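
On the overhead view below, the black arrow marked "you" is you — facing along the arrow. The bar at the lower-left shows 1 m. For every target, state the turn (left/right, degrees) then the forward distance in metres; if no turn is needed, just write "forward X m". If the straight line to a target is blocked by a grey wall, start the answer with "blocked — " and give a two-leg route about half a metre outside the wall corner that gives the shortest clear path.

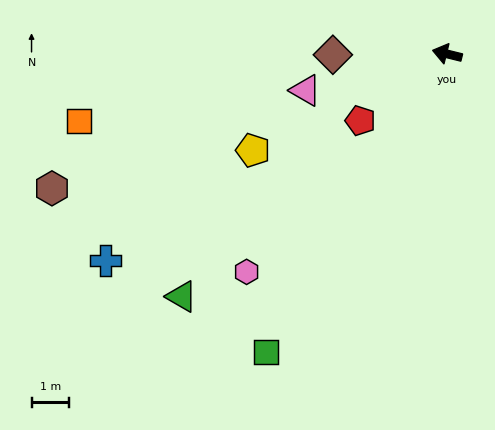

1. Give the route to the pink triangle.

turn left 28°, forward 3.9 m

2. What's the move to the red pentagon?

turn left 51°, forward 2.9 m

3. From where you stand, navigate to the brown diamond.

turn left 14°, forward 3.0 m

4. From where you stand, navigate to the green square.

turn left 73°, forward 9.2 m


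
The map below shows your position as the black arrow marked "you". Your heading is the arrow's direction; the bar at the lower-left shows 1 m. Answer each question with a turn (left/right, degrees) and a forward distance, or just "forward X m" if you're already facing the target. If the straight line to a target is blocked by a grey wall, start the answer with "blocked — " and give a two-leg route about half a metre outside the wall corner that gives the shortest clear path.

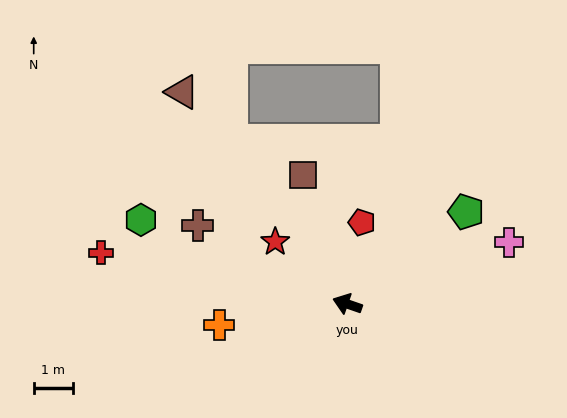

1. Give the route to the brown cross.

turn right 9°, forward 4.3 m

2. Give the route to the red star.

turn right 22°, forward 2.4 m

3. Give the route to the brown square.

turn right 52°, forward 3.5 m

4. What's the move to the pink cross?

turn right 140°, forward 4.4 m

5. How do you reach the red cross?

turn left 7°, forward 6.4 m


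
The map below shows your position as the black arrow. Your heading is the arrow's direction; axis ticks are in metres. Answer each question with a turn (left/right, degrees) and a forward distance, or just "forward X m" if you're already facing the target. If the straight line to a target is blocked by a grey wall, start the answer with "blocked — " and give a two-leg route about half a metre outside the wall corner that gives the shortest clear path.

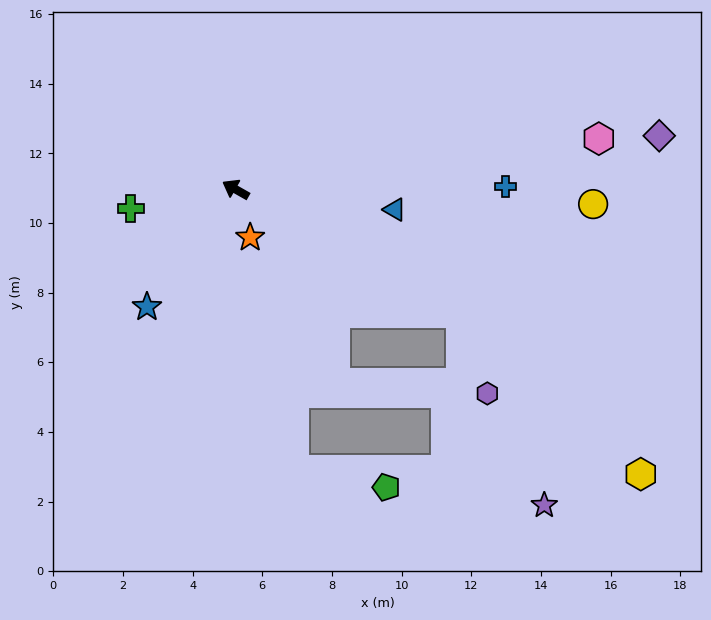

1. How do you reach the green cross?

turn left 40°, forward 3.1 m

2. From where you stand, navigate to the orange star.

turn left 136°, forward 1.4 m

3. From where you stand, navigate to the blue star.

turn left 82°, forward 4.2 m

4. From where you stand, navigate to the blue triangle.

turn right 158°, forward 4.6 m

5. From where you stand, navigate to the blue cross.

turn right 150°, forward 7.8 m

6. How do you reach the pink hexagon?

turn right 143°, forward 10.5 m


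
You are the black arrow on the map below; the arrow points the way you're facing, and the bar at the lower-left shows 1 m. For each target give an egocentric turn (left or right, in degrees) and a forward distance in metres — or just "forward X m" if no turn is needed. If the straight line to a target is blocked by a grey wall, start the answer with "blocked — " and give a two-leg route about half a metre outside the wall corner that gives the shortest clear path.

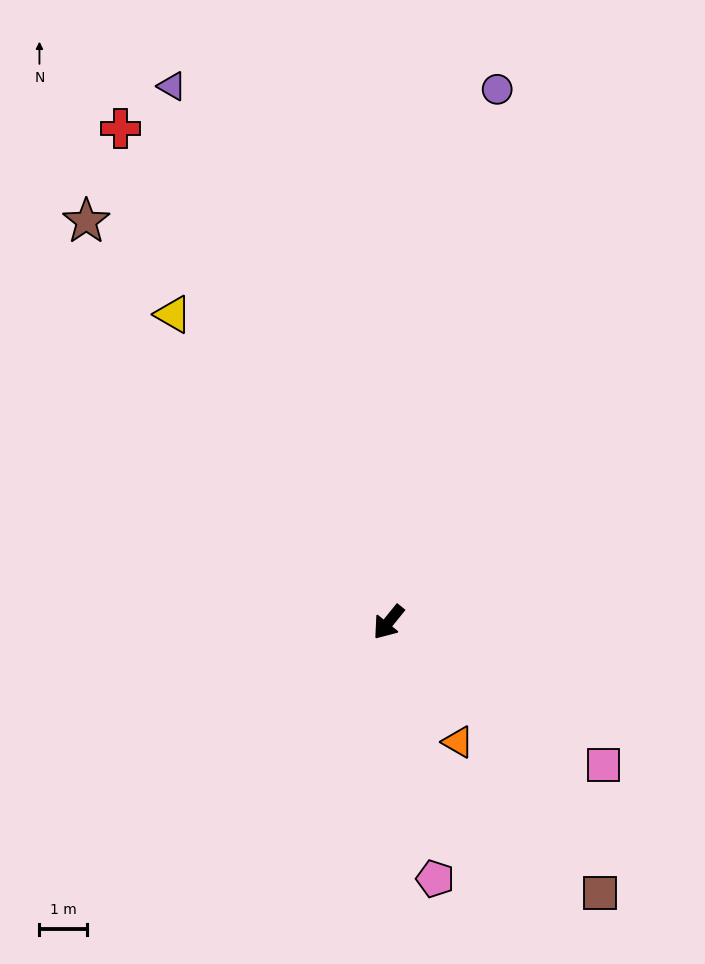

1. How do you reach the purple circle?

turn right 153°, forward 11.5 m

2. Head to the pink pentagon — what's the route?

turn left 49°, forward 5.5 m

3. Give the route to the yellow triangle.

turn right 106°, forward 7.9 m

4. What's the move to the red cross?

turn right 113°, forward 11.9 m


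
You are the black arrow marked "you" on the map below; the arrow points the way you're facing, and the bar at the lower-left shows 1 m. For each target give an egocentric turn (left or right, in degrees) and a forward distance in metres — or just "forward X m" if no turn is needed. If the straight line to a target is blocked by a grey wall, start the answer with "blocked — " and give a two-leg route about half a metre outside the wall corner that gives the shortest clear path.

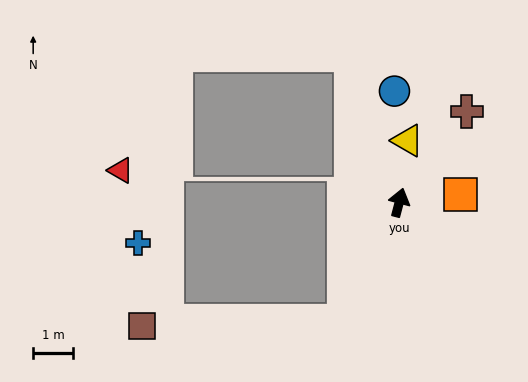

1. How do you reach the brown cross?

turn right 22°, forward 2.9 m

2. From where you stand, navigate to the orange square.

turn right 68°, forward 1.6 m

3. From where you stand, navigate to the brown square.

blocked — turn left 170°, forward 3.3 m, then turn right 64°, forward 5.1 m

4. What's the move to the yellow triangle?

turn left 7°, forward 1.6 m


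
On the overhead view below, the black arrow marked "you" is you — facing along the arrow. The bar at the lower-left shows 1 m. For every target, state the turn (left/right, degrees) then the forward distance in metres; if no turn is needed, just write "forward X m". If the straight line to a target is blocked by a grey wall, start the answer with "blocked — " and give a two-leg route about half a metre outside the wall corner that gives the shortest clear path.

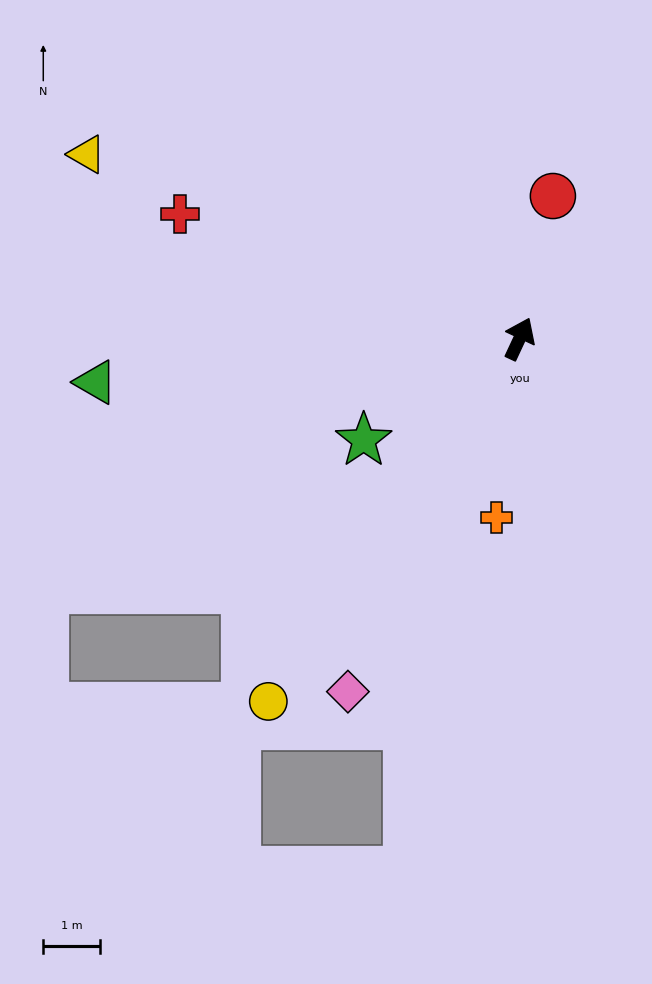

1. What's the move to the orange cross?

turn right 162°, forward 3.2 m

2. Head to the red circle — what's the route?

turn left 12°, forward 2.6 m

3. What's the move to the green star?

turn left 148°, forward 3.3 m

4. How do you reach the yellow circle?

turn left 170°, forward 7.7 m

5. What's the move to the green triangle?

turn left 121°, forward 7.5 m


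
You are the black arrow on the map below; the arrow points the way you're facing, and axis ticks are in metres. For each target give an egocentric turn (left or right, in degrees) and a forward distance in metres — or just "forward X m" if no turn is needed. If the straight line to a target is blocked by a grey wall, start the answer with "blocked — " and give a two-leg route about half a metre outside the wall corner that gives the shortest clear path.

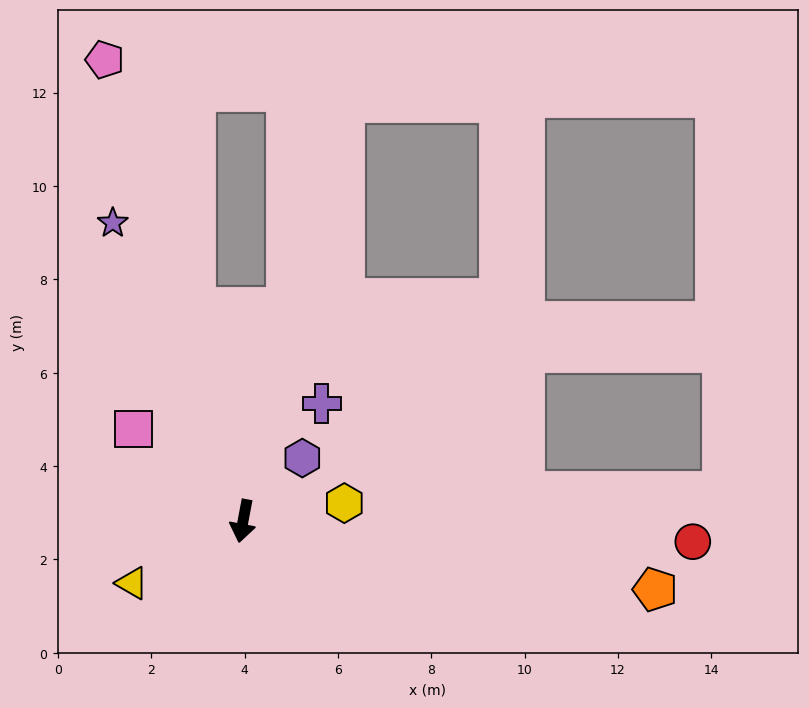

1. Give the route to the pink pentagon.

turn right 153°, forward 10.3 m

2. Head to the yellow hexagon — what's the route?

turn left 111°, forward 2.2 m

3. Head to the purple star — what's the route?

turn right 146°, forward 7.0 m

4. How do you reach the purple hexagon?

turn left 147°, forward 1.9 m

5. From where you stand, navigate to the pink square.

turn right 119°, forward 3.1 m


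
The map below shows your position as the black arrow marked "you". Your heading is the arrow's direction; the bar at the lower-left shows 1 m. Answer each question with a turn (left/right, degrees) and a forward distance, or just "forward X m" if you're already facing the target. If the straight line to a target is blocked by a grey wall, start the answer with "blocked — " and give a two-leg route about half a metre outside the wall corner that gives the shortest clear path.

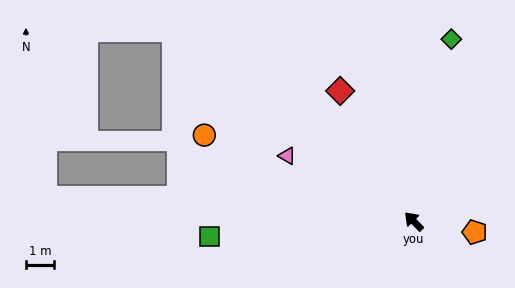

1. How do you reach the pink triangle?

turn left 18°, forward 5.1 m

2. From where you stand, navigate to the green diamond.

turn right 56°, forward 6.7 m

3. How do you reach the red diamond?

turn right 15°, forward 5.4 m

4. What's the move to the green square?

turn left 50°, forward 7.4 m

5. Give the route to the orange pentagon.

turn right 144°, forward 2.2 m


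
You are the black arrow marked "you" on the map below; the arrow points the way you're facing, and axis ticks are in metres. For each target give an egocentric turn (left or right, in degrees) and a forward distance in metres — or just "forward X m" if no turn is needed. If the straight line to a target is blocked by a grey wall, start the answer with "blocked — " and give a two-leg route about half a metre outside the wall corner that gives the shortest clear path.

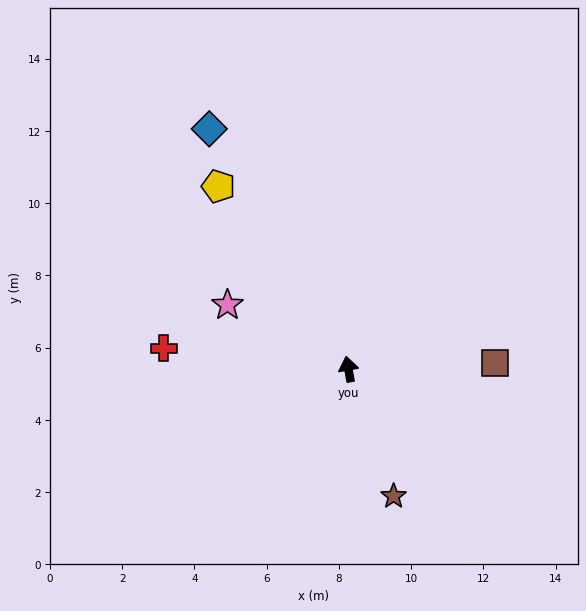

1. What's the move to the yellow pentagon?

turn left 25°, forward 6.2 m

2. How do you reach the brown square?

turn right 98°, forward 4.1 m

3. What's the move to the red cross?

turn left 73°, forward 5.1 m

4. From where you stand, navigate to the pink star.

turn left 52°, forward 3.8 m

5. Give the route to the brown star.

turn right 171°, forward 3.7 m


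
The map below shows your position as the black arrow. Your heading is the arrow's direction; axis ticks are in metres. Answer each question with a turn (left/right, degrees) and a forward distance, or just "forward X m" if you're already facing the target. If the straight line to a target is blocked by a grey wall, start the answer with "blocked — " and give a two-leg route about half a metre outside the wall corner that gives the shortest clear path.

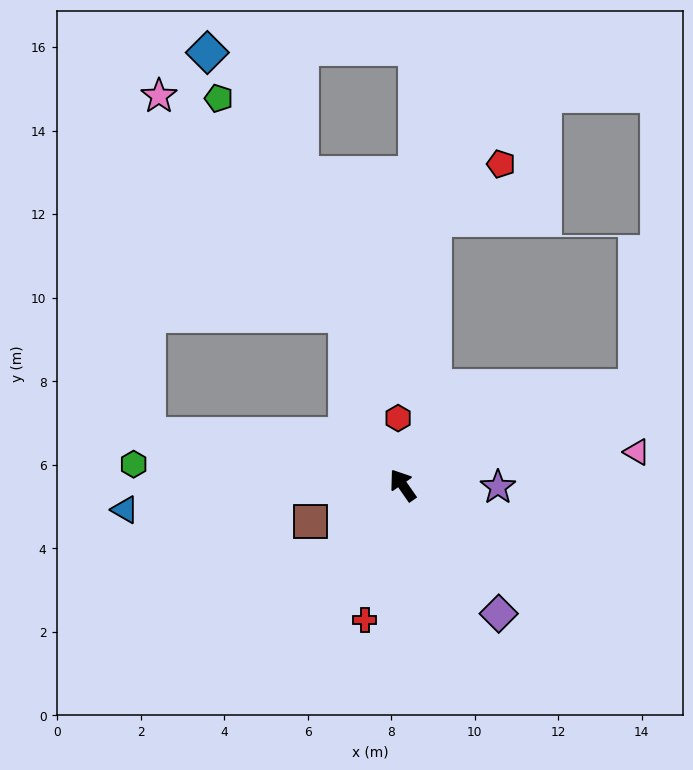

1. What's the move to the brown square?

turn left 77°, forward 2.4 m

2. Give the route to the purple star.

turn right 126°, forward 2.3 m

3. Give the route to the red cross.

turn left 129°, forward 3.4 m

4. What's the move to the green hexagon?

turn left 51°, forward 6.5 m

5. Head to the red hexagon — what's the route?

turn right 31°, forward 1.6 m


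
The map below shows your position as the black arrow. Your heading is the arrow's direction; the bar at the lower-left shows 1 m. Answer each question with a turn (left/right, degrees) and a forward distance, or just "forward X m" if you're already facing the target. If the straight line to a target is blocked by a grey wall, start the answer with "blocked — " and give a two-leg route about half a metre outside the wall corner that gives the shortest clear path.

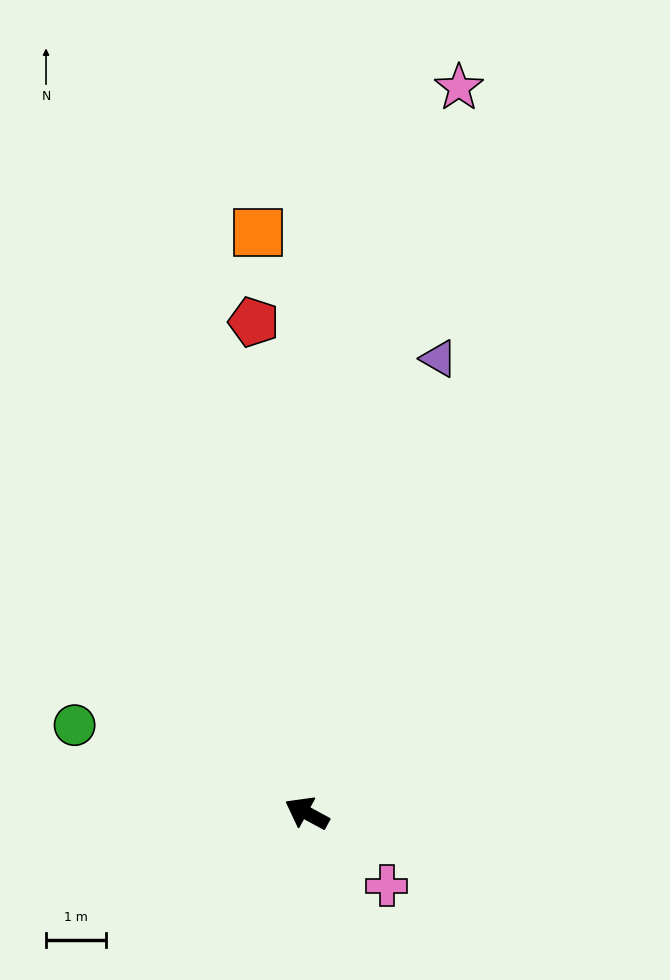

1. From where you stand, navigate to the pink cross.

turn left 166°, forward 1.8 m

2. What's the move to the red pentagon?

turn right 55°, forward 8.2 m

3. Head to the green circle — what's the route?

turn left 8°, forward 4.1 m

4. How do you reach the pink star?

turn right 73°, forward 12.3 m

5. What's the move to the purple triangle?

turn right 78°, forward 7.9 m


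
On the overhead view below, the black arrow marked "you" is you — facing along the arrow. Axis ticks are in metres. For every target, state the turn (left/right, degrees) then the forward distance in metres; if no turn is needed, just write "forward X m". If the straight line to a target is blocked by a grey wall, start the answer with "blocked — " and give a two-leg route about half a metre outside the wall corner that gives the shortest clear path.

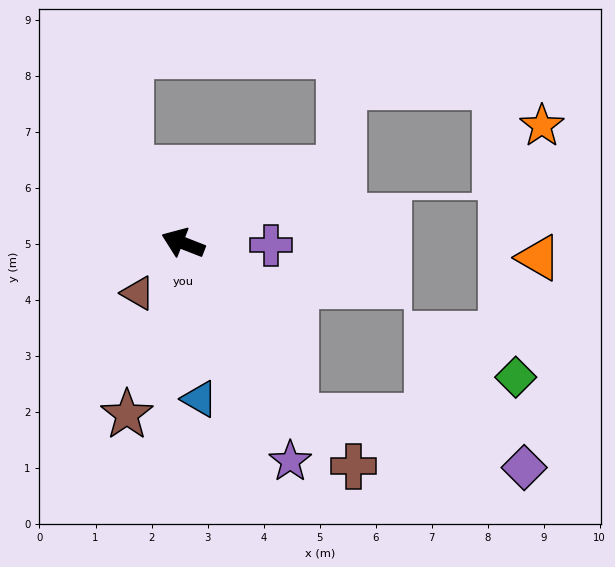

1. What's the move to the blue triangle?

turn left 117°, forward 2.8 m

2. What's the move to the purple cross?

turn right 160°, forward 1.6 m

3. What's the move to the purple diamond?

blocked — turn left 144°, forward 3.7 m, then turn left 45°, forward 4.2 m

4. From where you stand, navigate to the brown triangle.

turn left 69°, forward 1.2 m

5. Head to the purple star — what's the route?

turn left 138°, forward 4.3 m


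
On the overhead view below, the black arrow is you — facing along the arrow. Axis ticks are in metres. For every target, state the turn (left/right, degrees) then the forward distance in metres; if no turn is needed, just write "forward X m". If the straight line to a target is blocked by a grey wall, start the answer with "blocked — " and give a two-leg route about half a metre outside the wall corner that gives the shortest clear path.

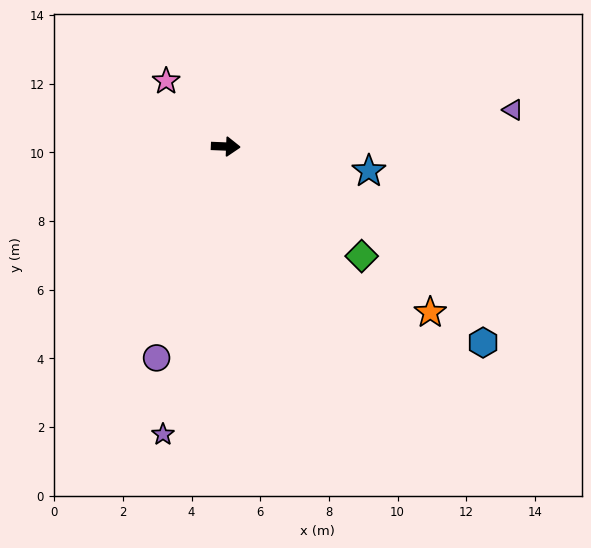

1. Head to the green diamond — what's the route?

turn right 37°, forward 5.1 m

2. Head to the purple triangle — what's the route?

turn left 10°, forward 8.4 m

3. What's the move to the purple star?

turn right 100°, forward 8.6 m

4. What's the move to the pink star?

turn left 135°, forward 2.6 m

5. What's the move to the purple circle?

turn right 106°, forward 6.5 m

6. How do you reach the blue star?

turn right 7°, forward 4.2 m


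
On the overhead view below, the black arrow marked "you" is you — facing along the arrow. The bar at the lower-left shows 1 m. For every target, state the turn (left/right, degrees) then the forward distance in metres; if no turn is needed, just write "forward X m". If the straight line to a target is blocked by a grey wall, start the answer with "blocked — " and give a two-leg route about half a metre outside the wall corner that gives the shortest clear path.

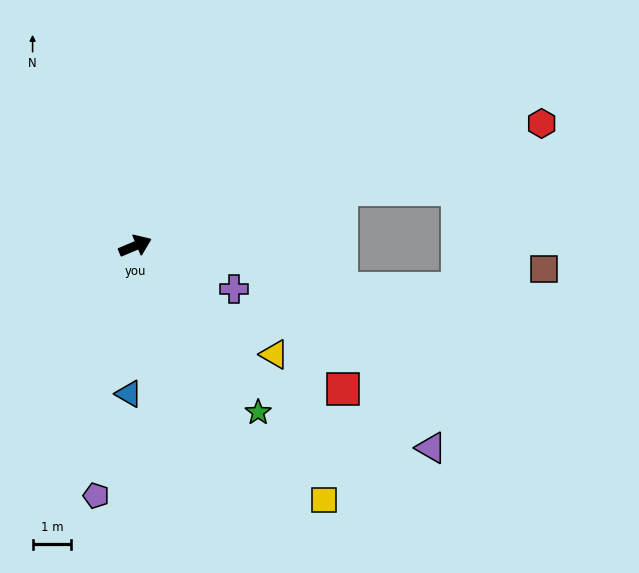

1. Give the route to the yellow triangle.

turn right 61°, forward 4.6 m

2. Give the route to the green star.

turn right 76°, forward 5.3 m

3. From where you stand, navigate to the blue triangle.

turn right 115°, forward 3.8 m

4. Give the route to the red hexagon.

turn right 6°, forward 10.9 m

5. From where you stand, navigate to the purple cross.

turn right 47°, forward 2.8 m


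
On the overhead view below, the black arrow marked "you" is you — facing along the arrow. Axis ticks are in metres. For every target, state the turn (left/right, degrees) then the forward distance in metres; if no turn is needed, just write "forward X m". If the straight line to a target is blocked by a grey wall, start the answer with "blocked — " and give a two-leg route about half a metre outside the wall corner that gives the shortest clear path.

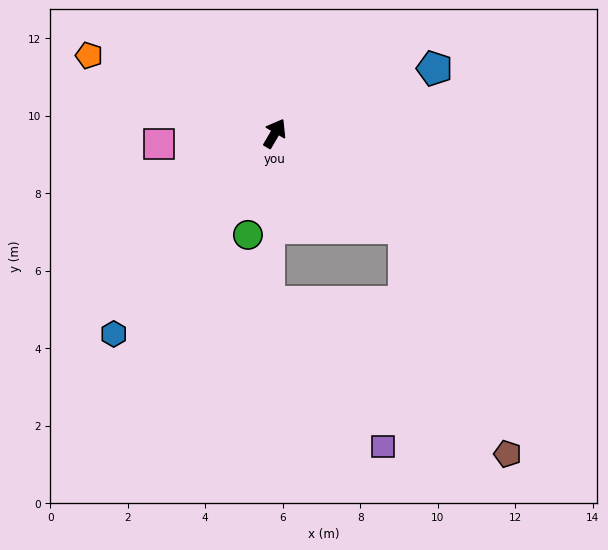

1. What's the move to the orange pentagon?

turn left 98°, forward 5.2 m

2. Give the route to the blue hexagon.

turn left 172°, forward 6.6 m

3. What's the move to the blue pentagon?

turn right 38°, forward 4.4 m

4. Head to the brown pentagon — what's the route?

blocked — turn right 96°, forward 4.1 m, then turn right 29°, forward 6.4 m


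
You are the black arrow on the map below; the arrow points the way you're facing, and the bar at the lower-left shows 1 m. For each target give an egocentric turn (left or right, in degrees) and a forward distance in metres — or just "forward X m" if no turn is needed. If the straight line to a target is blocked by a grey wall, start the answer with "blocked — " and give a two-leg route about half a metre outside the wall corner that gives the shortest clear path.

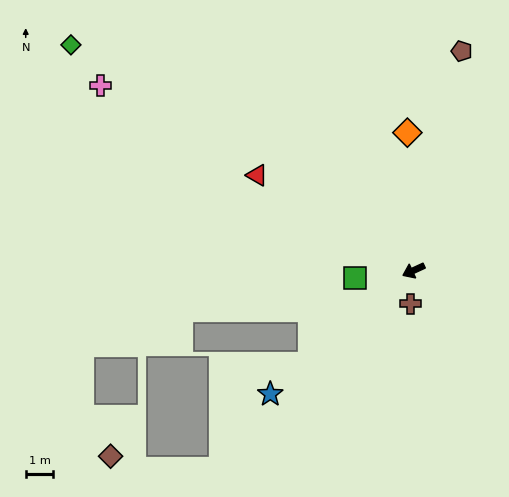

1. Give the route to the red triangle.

turn right 56°, forward 6.6 m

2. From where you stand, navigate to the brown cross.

turn left 60°, forward 1.2 m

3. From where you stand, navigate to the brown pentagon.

turn right 127°, forward 8.1 m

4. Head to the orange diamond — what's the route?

turn right 112°, forward 5.0 m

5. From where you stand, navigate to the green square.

turn right 18°, forward 2.1 m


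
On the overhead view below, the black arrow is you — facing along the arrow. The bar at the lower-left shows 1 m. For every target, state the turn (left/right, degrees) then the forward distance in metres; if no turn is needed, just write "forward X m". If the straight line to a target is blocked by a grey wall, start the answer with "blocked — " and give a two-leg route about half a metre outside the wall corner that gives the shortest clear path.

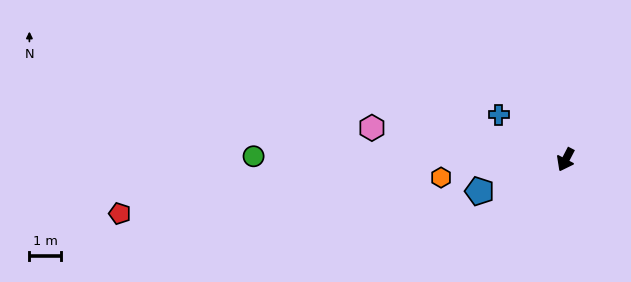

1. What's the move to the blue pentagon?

turn right 42°, forward 2.9 m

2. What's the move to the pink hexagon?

turn right 72°, forward 6.2 m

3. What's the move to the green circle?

turn right 63°, forward 9.8 m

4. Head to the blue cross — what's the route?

turn right 97°, forward 2.5 m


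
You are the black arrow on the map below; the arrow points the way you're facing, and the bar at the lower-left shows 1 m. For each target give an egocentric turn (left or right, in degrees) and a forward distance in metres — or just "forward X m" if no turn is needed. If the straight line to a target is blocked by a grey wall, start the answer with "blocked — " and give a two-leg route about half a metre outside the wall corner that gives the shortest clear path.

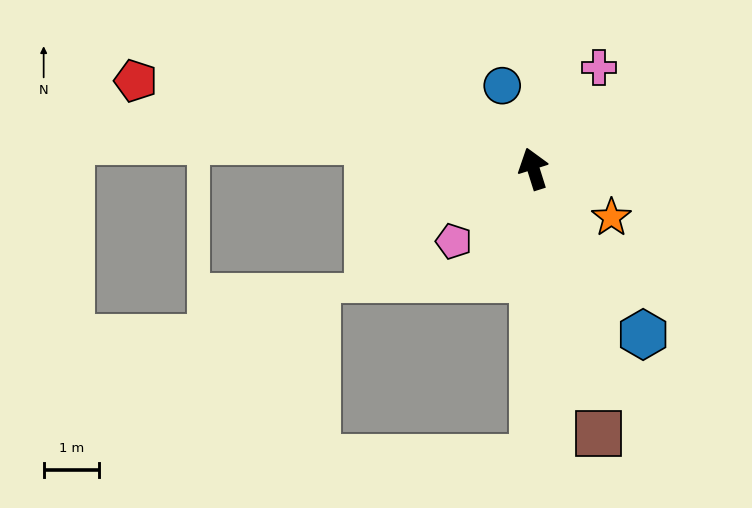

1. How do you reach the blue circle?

turn left 3°, forward 1.6 m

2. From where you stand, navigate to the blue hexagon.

turn right 164°, forward 3.6 m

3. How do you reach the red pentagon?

turn left 60°, forward 7.3 m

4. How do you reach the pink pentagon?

turn left 115°, forward 1.9 m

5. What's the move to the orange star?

turn right 139°, forward 1.7 m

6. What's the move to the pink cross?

turn right 50°, forward 2.2 m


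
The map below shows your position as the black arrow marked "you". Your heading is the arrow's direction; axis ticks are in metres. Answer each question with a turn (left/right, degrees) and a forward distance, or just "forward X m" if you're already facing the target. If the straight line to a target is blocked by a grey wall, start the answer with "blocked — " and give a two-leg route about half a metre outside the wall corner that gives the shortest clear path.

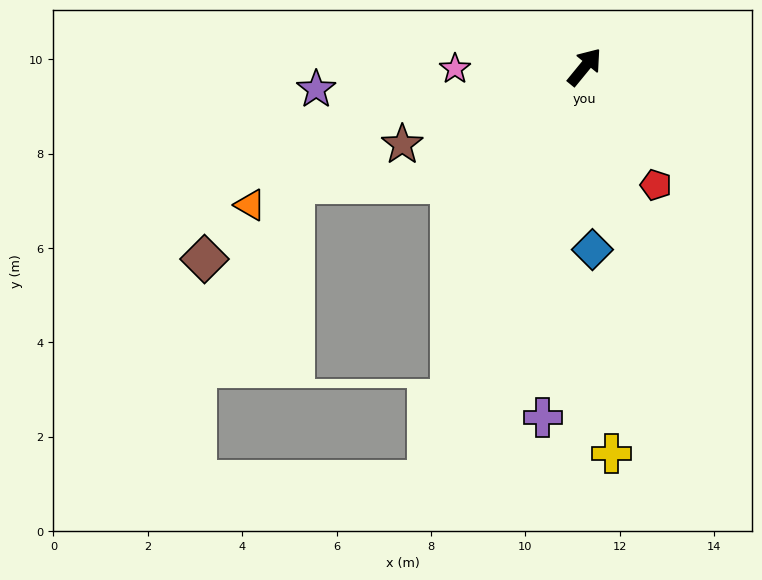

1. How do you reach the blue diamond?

turn right 138°, forward 3.9 m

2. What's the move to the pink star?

turn left 130°, forward 2.7 m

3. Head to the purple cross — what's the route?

turn right 147°, forward 7.5 m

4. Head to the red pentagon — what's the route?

turn right 110°, forward 2.9 m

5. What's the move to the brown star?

turn left 152°, forward 4.2 m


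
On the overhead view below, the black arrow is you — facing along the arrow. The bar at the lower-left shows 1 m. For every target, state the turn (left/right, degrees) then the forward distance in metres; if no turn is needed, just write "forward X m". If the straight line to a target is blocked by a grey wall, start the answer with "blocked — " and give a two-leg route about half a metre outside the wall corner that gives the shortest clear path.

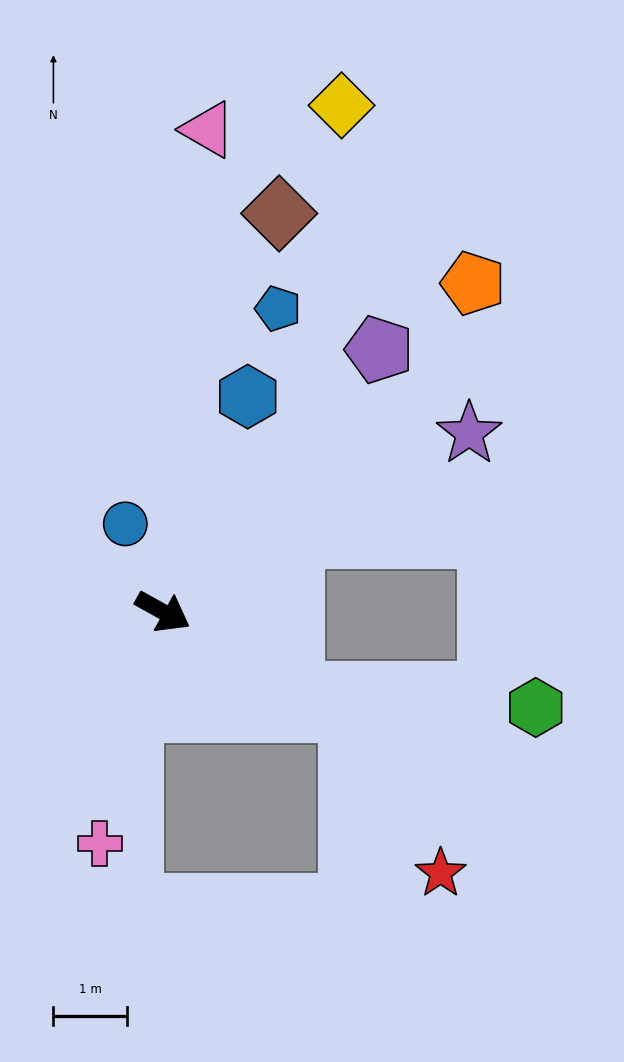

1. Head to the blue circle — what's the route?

turn left 142°, forward 1.3 m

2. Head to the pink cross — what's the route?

turn right 76°, forward 3.3 m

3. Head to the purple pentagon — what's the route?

turn left 80°, forward 4.6 m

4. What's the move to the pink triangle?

turn left 114°, forward 6.6 m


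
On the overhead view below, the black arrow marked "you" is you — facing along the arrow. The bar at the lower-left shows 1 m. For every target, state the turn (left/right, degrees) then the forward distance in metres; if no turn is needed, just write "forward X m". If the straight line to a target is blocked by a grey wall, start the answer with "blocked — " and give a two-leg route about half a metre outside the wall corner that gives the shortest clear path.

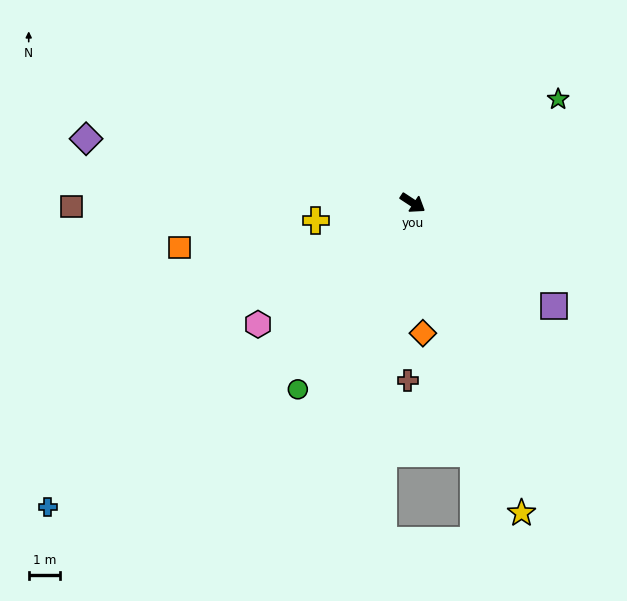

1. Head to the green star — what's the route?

turn left 69°, forward 5.6 m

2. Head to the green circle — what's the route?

turn right 88°, forward 6.9 m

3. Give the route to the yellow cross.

turn right 136°, forward 3.1 m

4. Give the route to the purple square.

turn right 3°, forward 5.5 m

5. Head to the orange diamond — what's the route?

turn right 52°, forward 4.1 m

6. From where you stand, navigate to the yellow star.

turn right 37°, forward 10.4 m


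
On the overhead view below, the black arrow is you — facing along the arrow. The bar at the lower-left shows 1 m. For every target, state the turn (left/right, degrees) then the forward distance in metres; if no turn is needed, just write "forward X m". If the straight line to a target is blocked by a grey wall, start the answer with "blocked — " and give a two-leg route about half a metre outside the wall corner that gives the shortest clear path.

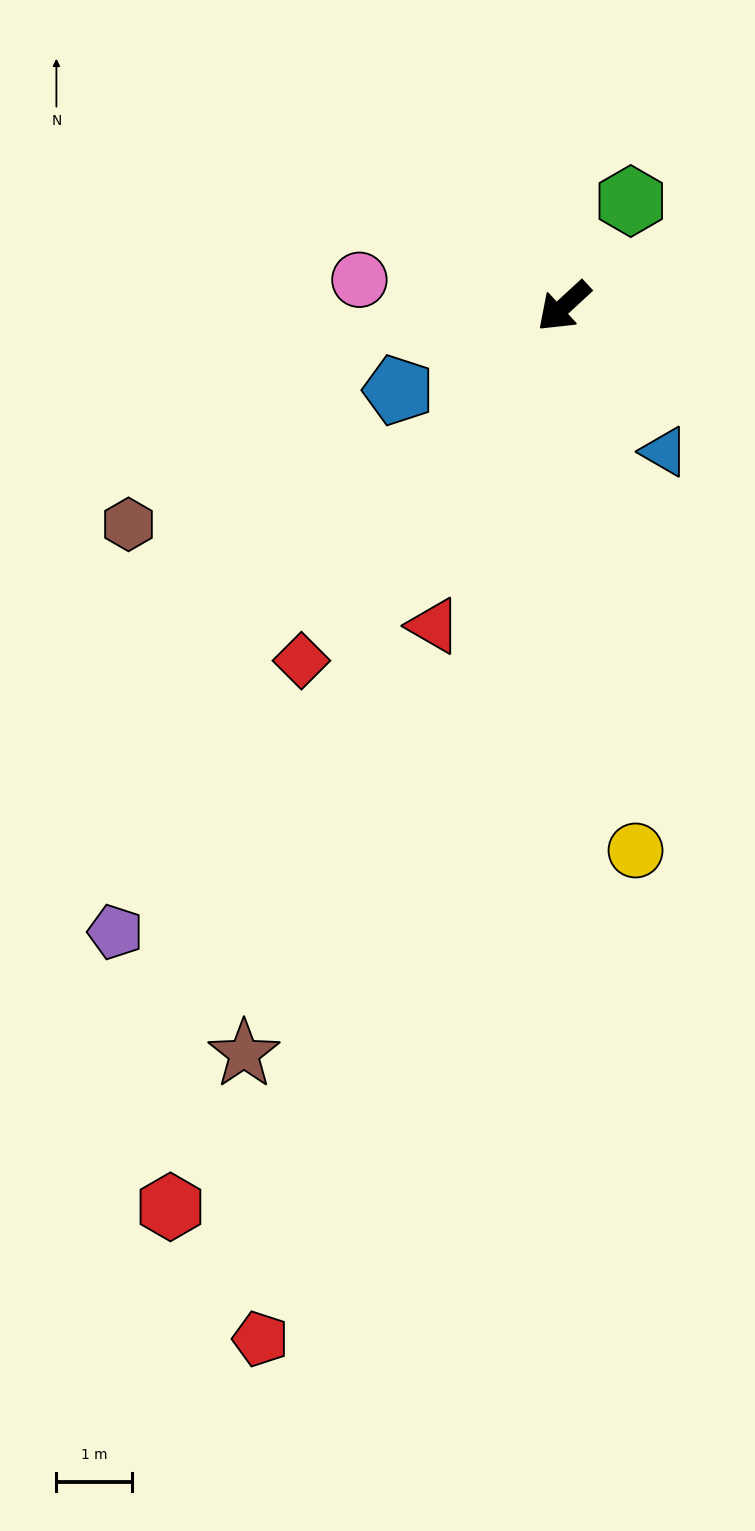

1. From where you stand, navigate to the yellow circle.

turn left 55°, forward 7.2 m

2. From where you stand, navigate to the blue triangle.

turn left 82°, forward 2.3 m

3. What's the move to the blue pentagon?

turn right 16°, forward 2.5 m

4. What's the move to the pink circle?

turn right 50°, forward 2.7 m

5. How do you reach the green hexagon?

turn right 165°, forward 1.6 m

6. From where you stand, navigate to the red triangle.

turn left 25°, forward 4.6 m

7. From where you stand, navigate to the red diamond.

turn left 11°, forward 5.8 m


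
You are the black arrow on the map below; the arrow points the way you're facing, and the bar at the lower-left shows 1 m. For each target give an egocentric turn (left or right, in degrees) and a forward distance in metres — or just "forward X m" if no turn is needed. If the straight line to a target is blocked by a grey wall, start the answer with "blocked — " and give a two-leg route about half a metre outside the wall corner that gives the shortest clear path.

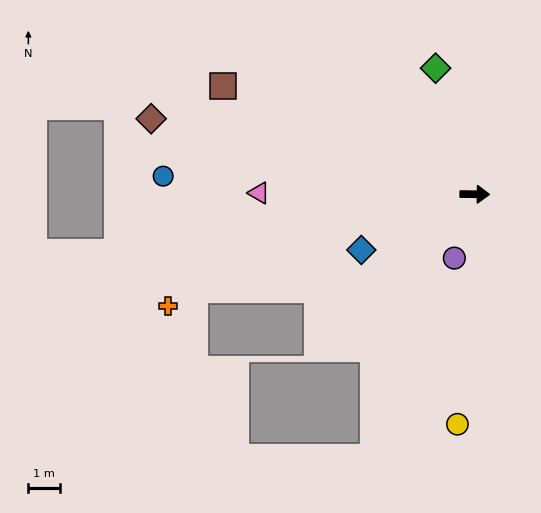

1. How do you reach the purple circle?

turn right 107°, forward 2.1 m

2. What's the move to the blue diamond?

turn right 153°, forward 3.9 m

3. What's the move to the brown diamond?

turn left 168°, forward 10.4 m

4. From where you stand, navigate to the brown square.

turn left 158°, forward 8.5 m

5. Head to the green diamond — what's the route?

turn left 108°, forward 4.1 m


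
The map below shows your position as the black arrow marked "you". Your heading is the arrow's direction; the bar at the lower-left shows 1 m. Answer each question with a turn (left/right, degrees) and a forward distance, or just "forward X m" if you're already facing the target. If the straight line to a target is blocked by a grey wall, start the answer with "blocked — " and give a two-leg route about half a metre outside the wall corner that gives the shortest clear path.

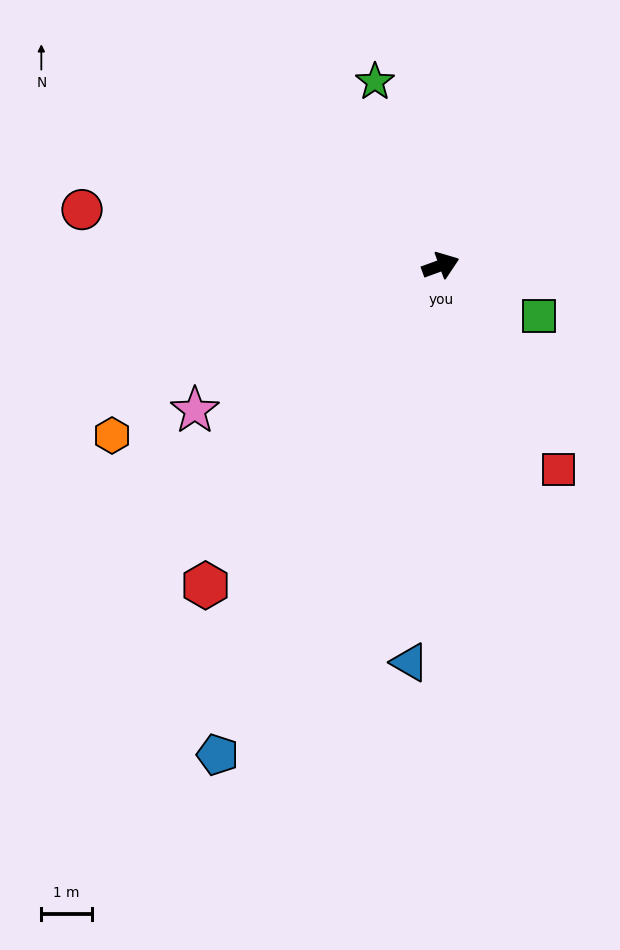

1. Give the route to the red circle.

turn left 151°, forward 7.2 m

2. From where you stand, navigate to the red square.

turn right 80°, forward 4.6 m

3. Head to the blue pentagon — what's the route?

turn right 134°, forward 10.6 m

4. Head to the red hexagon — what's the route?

turn right 146°, forward 7.8 m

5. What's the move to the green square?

turn right 47°, forward 2.2 m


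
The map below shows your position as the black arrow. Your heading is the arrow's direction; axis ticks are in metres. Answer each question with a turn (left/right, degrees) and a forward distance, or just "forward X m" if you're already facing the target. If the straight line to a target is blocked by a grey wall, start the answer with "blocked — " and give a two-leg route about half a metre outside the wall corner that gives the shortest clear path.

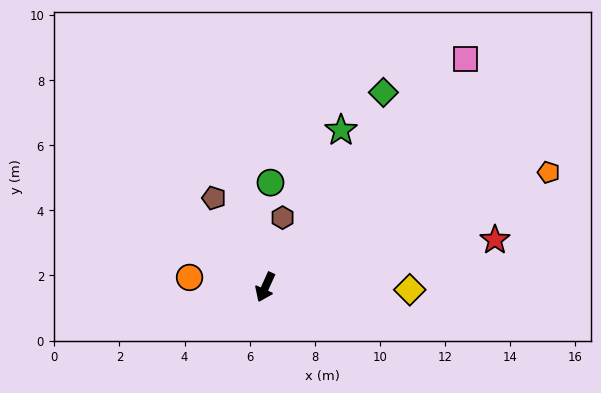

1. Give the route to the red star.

turn left 126°, forward 7.2 m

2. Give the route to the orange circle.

turn right 73°, forward 2.3 m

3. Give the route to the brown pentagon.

turn right 126°, forward 3.2 m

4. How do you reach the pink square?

turn left 163°, forward 9.3 m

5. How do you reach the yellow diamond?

turn left 113°, forward 4.4 m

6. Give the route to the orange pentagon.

turn left 136°, forward 9.4 m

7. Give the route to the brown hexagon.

turn right 170°, forward 2.2 m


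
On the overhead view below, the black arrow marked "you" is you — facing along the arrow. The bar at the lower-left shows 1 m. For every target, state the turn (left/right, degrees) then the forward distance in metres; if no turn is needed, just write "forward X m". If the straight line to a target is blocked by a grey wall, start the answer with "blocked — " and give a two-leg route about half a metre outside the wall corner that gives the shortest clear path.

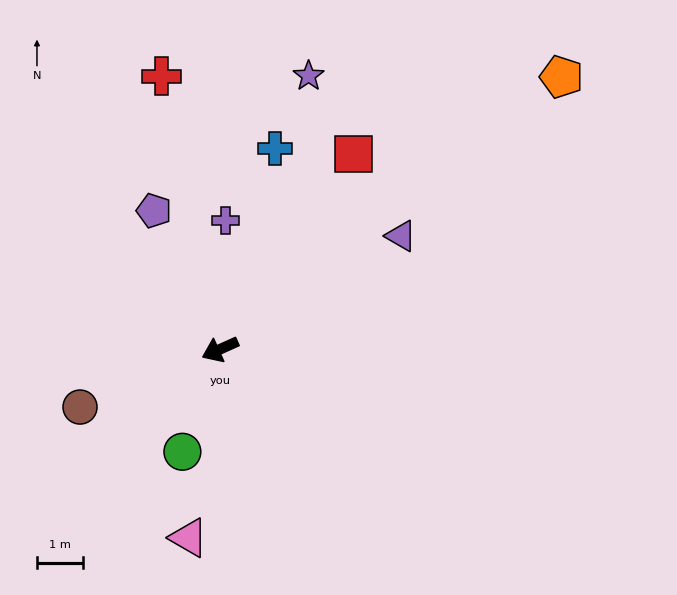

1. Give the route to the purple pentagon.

turn right 89°, forward 3.3 m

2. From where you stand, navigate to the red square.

turn right 149°, forward 5.1 m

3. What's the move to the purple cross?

turn right 117°, forward 2.8 m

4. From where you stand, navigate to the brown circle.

forward 3.3 m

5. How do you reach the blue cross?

turn right 130°, forward 4.5 m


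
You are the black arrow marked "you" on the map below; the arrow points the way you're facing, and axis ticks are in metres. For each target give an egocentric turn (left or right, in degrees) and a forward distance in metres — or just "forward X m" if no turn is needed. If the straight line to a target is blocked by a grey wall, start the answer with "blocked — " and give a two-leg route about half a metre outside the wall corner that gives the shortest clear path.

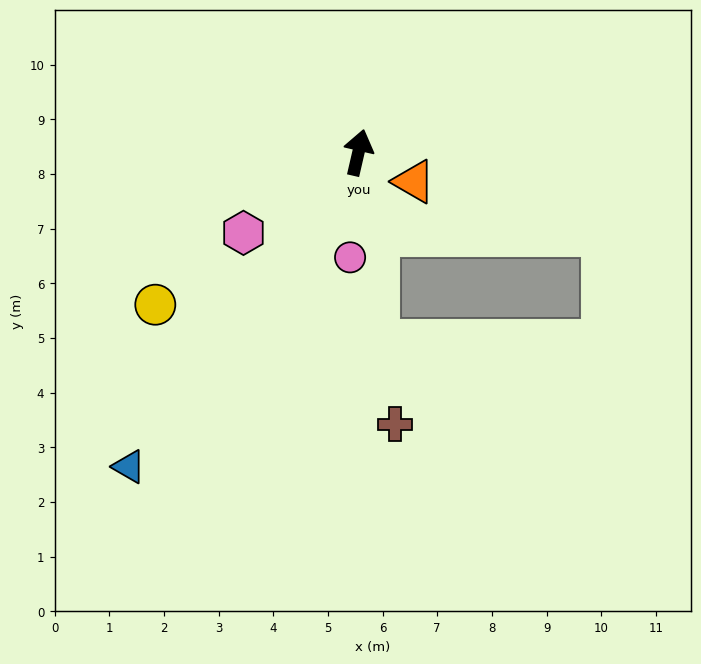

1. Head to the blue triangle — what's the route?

turn left 157°, forward 7.1 m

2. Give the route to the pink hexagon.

turn left 138°, forward 2.6 m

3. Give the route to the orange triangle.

turn right 105°, forward 1.1 m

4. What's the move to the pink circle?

turn right 172°, forward 1.9 m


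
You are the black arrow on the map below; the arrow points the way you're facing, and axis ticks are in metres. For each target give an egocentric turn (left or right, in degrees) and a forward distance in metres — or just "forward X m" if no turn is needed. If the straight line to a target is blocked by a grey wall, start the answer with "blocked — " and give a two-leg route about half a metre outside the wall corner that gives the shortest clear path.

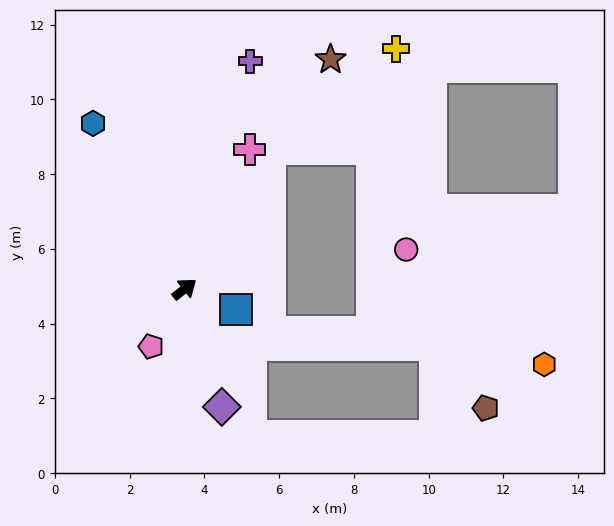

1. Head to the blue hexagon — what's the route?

turn left 81°, forward 5.1 m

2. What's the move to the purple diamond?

turn right 111°, forward 3.3 m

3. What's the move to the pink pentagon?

turn right 159°, forward 1.8 m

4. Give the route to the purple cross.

turn left 36°, forward 6.3 m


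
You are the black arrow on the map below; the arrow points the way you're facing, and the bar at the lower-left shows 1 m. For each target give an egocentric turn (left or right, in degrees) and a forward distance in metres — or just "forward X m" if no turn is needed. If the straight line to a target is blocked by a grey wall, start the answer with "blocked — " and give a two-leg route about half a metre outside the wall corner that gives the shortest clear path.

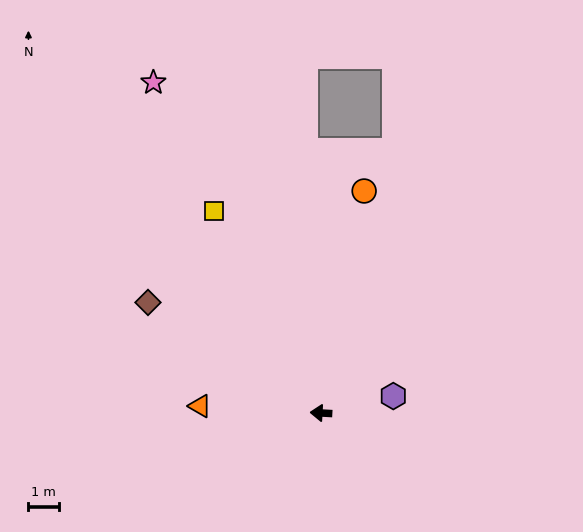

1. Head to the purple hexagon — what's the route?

turn right 164°, forward 2.5 m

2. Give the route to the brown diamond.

turn right 29°, forward 6.8 m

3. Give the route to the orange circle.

turn right 98°, forward 7.5 m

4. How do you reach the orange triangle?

forward 4.0 m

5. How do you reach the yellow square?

turn right 59°, forward 7.5 m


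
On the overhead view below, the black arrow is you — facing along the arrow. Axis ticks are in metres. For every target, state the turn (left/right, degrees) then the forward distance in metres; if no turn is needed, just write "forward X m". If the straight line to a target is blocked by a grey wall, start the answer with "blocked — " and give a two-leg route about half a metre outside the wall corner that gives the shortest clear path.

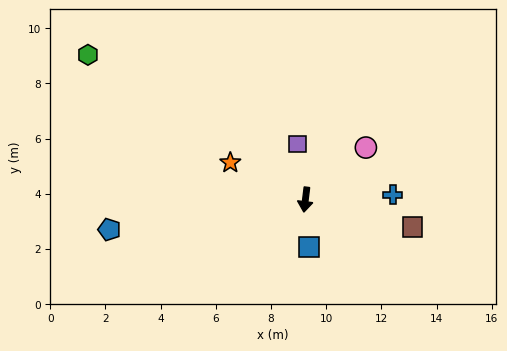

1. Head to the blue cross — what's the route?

turn left 100°, forward 3.2 m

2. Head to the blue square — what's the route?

turn left 11°, forward 1.7 m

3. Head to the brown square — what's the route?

turn left 83°, forward 4.0 m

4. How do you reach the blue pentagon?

turn right 74°, forward 7.2 m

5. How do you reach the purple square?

turn right 165°, forward 2.0 m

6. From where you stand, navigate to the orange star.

turn right 109°, forward 3.0 m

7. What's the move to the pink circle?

turn left 138°, forward 2.9 m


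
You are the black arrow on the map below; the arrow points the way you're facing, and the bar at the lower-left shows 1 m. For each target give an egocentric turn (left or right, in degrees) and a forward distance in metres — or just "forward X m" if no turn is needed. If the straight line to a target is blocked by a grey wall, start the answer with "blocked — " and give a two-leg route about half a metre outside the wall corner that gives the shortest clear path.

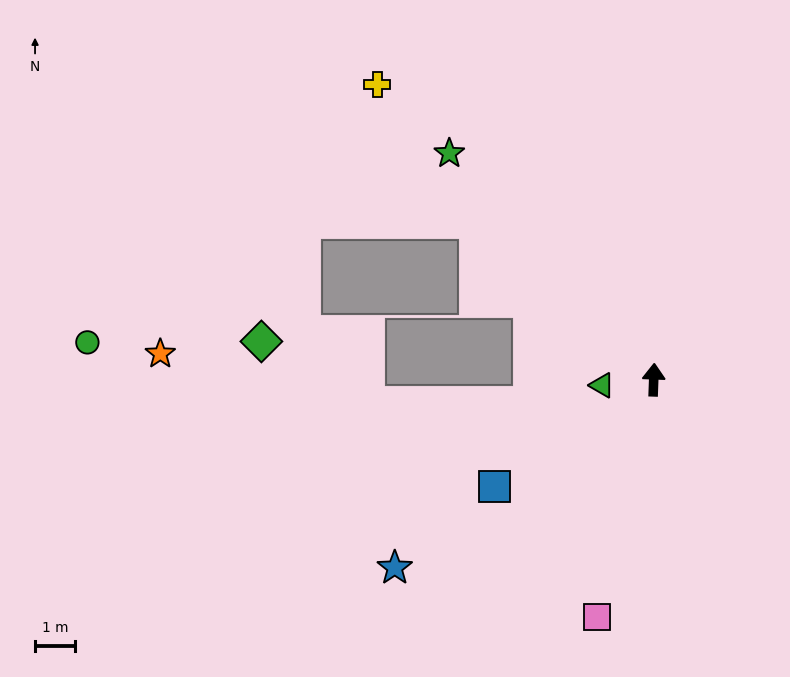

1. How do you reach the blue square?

turn left 126°, forward 4.8 m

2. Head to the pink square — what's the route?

turn left 169°, forward 6.1 m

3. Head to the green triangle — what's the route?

turn left 98°, forward 1.3 m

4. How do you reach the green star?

turn left 44°, forward 7.6 m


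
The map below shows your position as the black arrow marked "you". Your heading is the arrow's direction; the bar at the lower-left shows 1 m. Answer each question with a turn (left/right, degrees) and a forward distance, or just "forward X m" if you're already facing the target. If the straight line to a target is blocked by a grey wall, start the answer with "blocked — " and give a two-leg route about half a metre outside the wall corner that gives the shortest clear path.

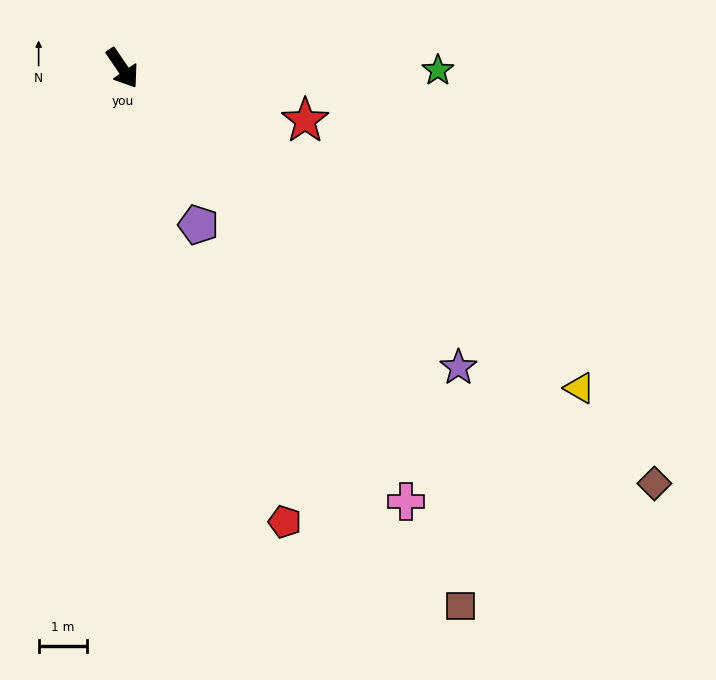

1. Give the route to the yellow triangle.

turn left 21°, forward 11.6 m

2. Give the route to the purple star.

turn left 14°, forward 9.3 m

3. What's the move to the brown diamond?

turn left 18°, forward 14.0 m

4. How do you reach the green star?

turn left 55°, forward 6.5 m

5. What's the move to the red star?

turn left 40°, forward 3.9 m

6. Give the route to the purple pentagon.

turn right 8°, forward 3.6 m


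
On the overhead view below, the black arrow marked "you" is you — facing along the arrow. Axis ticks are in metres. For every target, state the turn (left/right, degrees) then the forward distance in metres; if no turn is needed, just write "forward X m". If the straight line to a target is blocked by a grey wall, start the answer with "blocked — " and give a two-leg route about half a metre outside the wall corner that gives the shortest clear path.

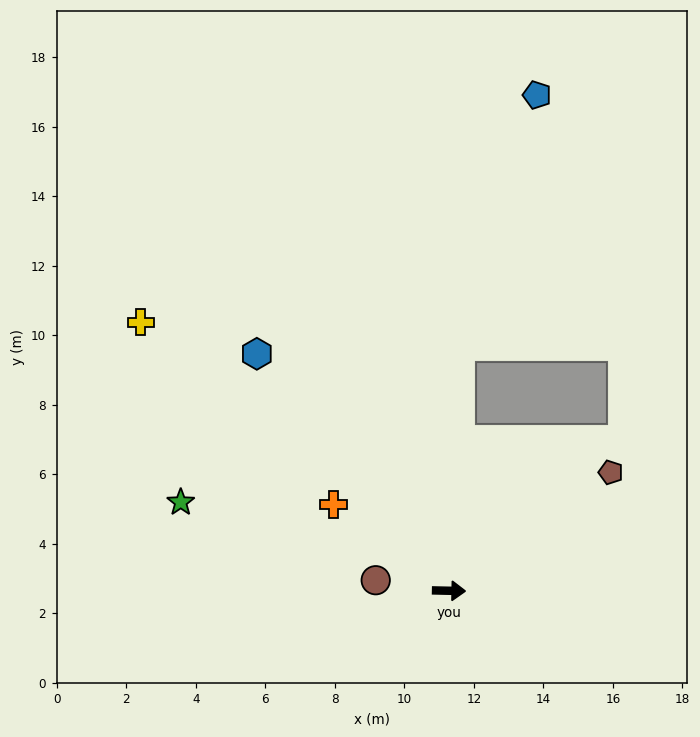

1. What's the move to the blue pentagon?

blocked — turn left 88°, forward 7.0 m, then turn right 14°, forward 7.6 m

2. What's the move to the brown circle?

turn left 173°, forward 2.1 m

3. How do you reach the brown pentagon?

turn left 37°, forward 5.8 m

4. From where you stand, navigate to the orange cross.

turn left 145°, forward 4.2 m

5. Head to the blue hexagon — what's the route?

turn left 130°, forward 8.8 m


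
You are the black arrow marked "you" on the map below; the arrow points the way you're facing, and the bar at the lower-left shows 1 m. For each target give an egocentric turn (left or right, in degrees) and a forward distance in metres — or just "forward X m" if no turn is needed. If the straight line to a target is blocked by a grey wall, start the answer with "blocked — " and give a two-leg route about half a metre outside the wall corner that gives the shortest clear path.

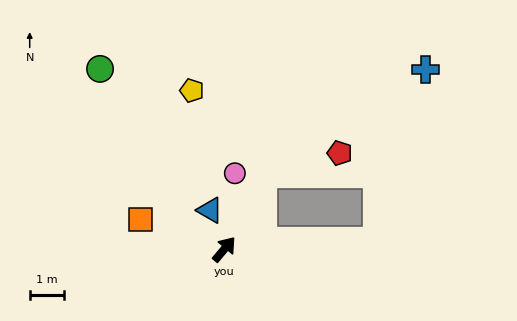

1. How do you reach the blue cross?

blocked — turn left 13°, forward 2.5 m, then turn right 31°, forward 5.6 m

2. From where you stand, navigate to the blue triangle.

turn left 60°, forward 1.2 m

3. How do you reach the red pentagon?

blocked — turn left 13°, forward 2.5 m, then turn right 48°, forward 2.3 m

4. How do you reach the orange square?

turn left 110°, forward 2.6 m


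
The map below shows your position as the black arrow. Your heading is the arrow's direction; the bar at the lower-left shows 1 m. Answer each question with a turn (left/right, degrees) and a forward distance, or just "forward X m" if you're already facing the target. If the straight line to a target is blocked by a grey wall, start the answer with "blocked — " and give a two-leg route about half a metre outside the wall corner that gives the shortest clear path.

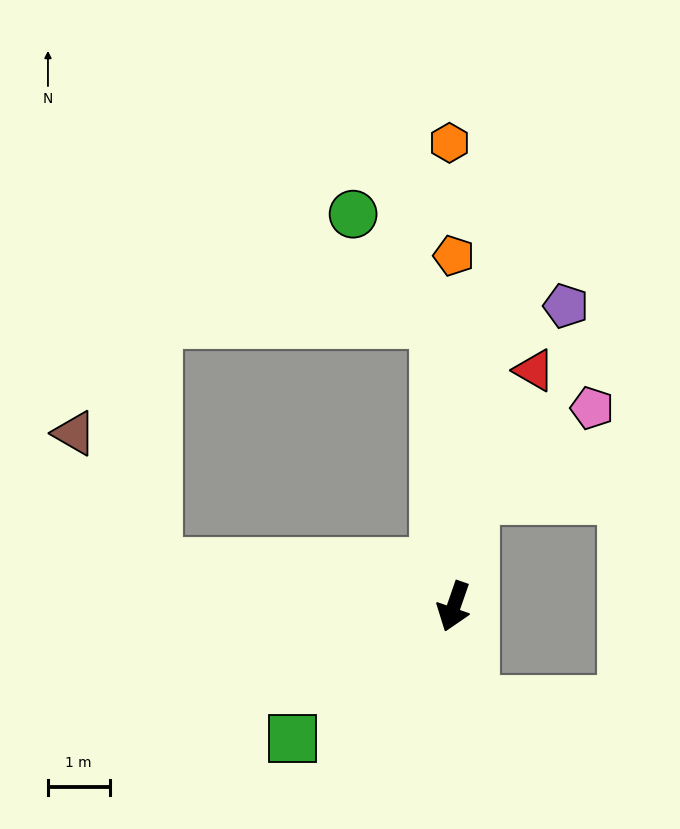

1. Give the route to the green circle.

blocked — turn right 157°, forward 4.6 m, then turn left 34°, forward 2.2 m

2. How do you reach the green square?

turn right 32°, forward 3.4 m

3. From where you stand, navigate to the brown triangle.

blocked — turn right 79°, forward 4.9 m, then turn right 50°, forward 2.5 m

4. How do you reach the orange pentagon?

turn right 161°, forward 5.7 m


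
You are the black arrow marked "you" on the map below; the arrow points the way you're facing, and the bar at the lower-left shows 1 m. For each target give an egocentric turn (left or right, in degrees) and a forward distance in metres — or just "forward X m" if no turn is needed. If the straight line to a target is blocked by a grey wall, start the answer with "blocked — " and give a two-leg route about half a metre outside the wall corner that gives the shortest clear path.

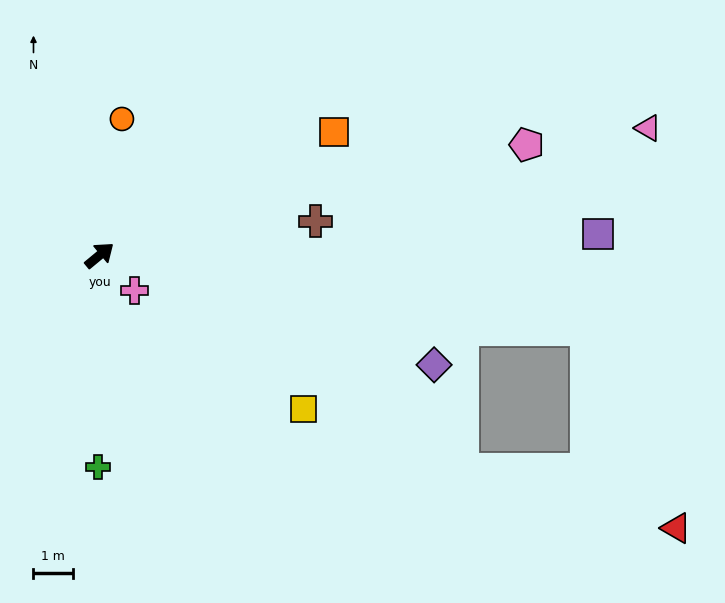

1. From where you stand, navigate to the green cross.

turn right 130°, forward 5.4 m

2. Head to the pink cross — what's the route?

turn right 85°, forward 1.3 m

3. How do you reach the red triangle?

blocked — turn right 48°, forward 12.6 m, then turn right 57°, forward 5.5 m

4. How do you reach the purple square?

turn right 37°, forward 12.7 m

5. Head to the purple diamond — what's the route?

turn right 58°, forward 9.0 m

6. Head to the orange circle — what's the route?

turn left 41°, forward 3.5 m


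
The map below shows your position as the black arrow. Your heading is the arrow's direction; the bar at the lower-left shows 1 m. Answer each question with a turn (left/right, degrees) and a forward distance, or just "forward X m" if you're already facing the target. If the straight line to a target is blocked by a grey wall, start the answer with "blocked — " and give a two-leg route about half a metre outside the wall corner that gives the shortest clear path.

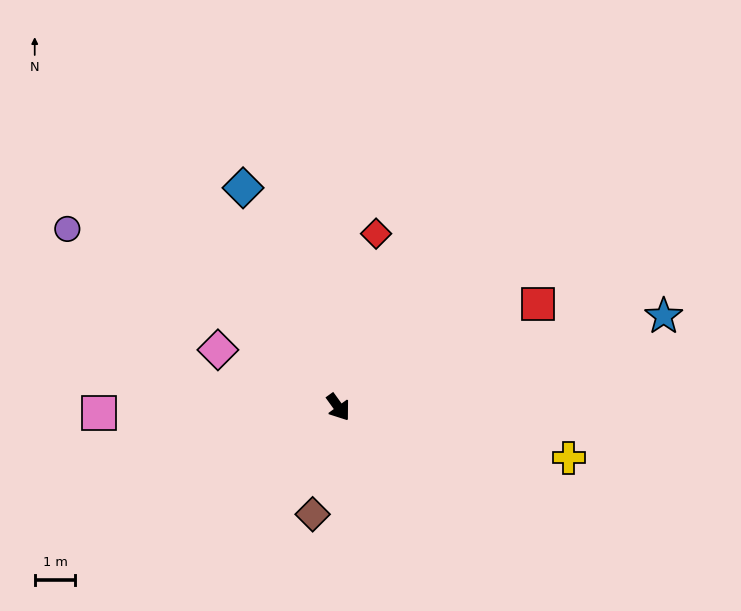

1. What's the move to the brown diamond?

turn right 49°, forward 2.7 m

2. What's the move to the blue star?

turn left 70°, forward 8.3 m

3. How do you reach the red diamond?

turn left 132°, forward 4.4 m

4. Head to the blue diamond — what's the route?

turn left 168°, forward 5.9 m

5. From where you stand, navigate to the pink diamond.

turn right 151°, forward 3.3 m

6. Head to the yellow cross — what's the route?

turn left 42°, forward 5.8 m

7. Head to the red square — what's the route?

turn left 82°, forward 5.5 m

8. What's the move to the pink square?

turn right 124°, forward 5.9 m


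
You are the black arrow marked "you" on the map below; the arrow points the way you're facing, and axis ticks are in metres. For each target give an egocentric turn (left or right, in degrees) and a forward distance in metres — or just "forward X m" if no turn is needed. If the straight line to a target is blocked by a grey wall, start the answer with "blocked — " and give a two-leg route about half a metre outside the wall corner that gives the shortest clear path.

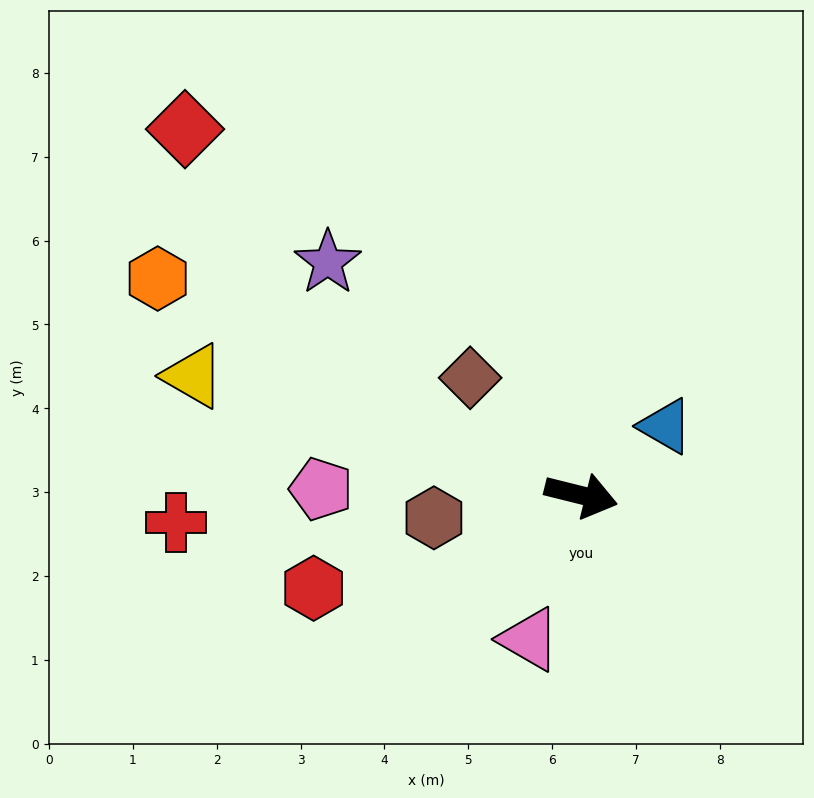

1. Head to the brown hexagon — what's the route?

turn right 157°, forward 1.8 m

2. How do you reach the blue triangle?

turn left 53°, forward 1.3 m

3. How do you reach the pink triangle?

turn right 96°, forward 1.8 m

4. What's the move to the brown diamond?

turn left 147°, forward 1.9 m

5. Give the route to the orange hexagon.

turn left 167°, forward 5.7 m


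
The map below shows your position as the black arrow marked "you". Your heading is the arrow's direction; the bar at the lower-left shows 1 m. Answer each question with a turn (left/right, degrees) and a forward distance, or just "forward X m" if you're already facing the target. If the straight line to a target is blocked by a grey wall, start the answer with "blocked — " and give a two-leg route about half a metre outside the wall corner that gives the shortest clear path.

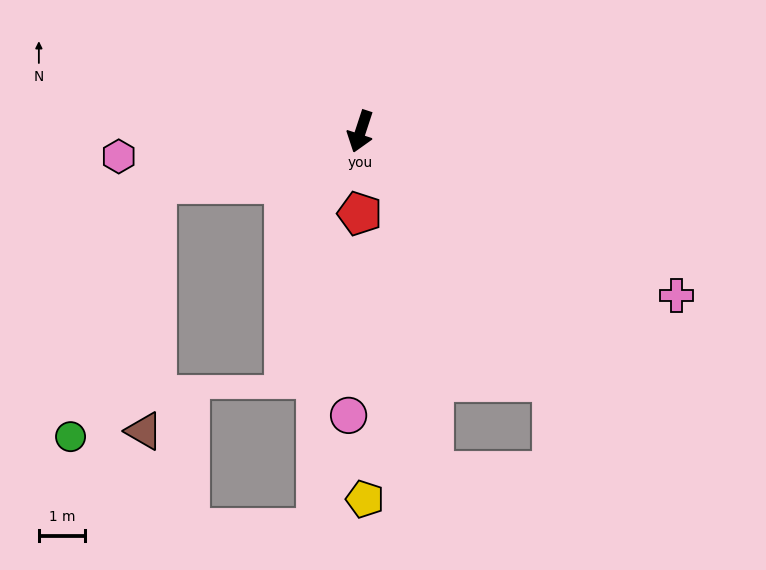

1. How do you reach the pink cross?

turn left 81°, forward 7.6 m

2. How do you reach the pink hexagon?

turn right 66°, forward 5.2 m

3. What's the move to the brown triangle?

blocked — turn right 57°, forward 4.5 m, then turn left 72°, forward 5.3 m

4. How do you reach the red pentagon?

turn left 18°, forward 1.8 m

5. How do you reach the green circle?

blocked — turn right 57°, forward 4.5 m, then turn left 56°, forward 5.7 m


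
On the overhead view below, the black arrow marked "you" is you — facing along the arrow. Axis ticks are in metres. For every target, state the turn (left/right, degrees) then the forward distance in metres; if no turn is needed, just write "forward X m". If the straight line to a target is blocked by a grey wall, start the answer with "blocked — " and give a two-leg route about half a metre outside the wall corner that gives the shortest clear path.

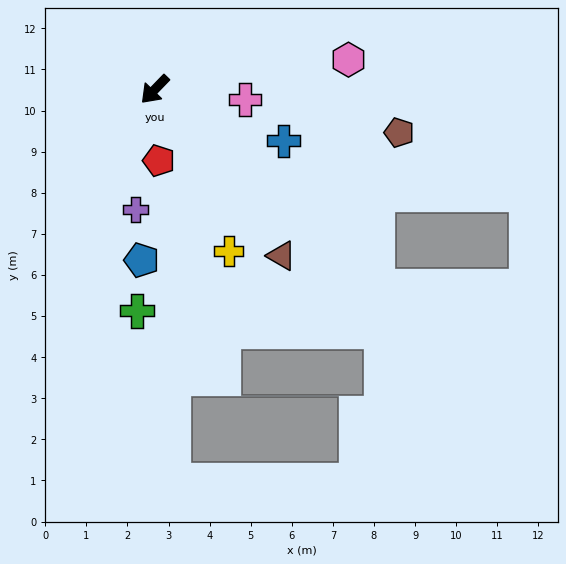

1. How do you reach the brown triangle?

turn left 81°, forward 5.1 m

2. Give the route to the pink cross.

turn left 128°, forward 2.2 m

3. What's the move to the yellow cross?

turn left 69°, forward 4.3 m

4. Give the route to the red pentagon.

turn left 47°, forward 1.7 m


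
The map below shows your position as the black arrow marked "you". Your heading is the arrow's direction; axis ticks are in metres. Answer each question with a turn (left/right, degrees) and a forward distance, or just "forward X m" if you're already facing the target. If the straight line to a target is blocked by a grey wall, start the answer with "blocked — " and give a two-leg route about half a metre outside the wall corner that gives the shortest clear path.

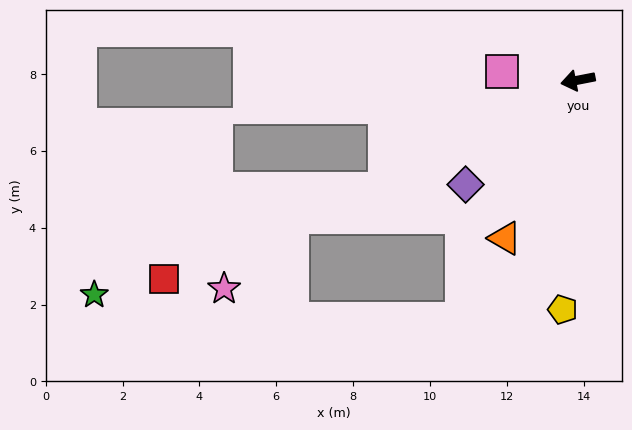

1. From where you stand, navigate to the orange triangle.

turn left 54°, forward 4.5 m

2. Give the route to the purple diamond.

turn left 32°, forward 4.0 m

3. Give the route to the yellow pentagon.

turn left 75°, forward 6.0 m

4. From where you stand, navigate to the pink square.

turn right 18°, forward 2.0 m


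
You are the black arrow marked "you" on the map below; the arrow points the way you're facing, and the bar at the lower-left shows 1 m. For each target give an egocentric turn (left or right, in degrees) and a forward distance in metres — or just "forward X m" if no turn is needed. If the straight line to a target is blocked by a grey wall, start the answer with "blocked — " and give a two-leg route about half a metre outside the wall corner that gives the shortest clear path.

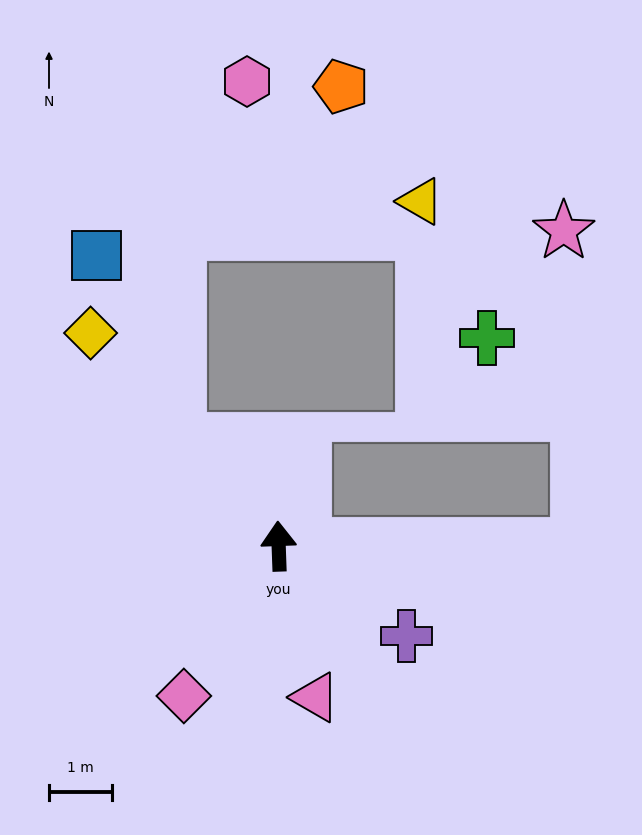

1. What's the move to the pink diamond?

turn left 146°, forward 2.8 m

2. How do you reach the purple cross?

turn right 127°, forward 2.5 m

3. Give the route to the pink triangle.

turn right 168°, forward 2.5 m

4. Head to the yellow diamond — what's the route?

turn left 39°, forward 4.5 m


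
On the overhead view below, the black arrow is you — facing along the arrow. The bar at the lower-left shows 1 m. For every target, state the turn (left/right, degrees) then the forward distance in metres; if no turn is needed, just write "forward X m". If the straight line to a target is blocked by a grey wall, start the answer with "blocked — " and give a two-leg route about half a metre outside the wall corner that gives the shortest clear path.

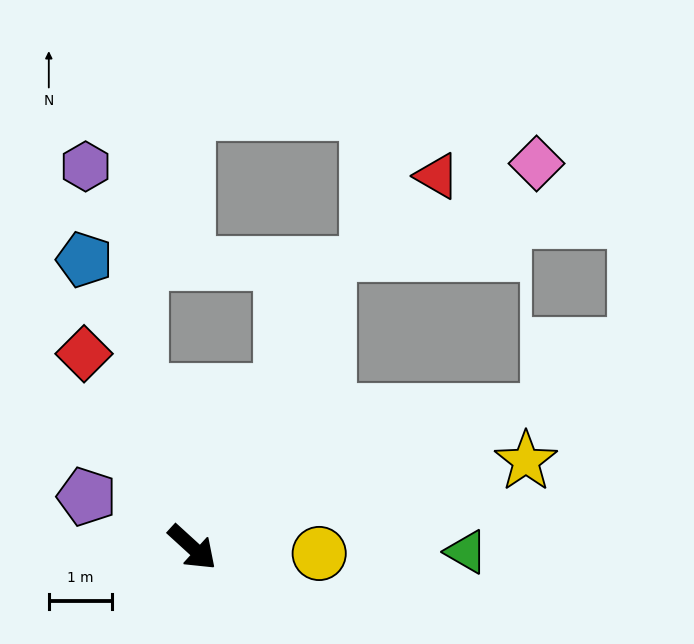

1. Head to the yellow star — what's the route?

turn left 57°, forward 5.5 m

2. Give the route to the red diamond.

turn left 162°, forward 3.5 m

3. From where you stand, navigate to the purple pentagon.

turn right 163°, forward 1.9 m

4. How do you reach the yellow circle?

turn left 40°, forward 2.0 m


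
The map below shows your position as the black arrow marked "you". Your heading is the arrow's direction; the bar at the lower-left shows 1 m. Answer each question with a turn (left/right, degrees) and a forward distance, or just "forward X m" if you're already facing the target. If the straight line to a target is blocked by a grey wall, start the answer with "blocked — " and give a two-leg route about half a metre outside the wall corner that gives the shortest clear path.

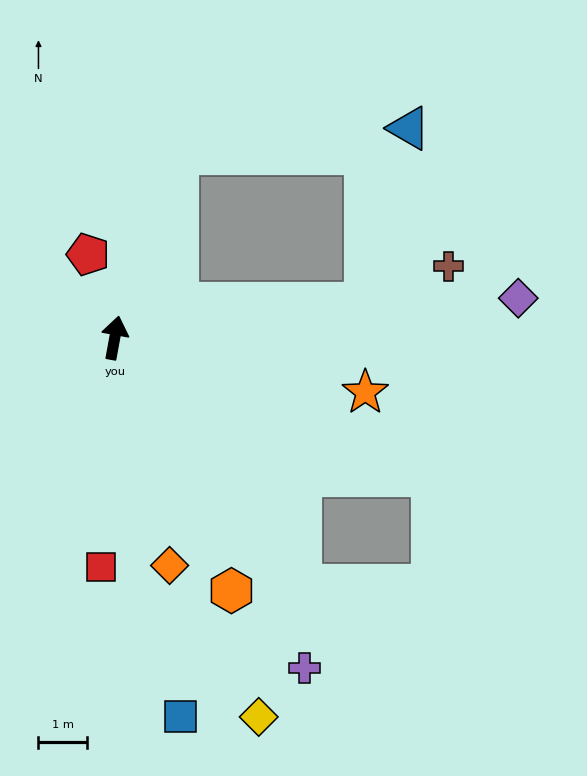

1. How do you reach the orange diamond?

turn right 156°, forward 4.8 m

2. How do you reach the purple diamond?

turn right 74°, forward 8.3 m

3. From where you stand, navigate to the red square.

turn right 173°, forward 4.7 m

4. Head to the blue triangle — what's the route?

blocked — turn right 9°, forward 4.0 m, then turn right 64°, forward 4.8 m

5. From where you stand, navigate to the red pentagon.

turn left 28°, forward 1.8 m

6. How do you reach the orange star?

turn right 92°, forward 5.2 m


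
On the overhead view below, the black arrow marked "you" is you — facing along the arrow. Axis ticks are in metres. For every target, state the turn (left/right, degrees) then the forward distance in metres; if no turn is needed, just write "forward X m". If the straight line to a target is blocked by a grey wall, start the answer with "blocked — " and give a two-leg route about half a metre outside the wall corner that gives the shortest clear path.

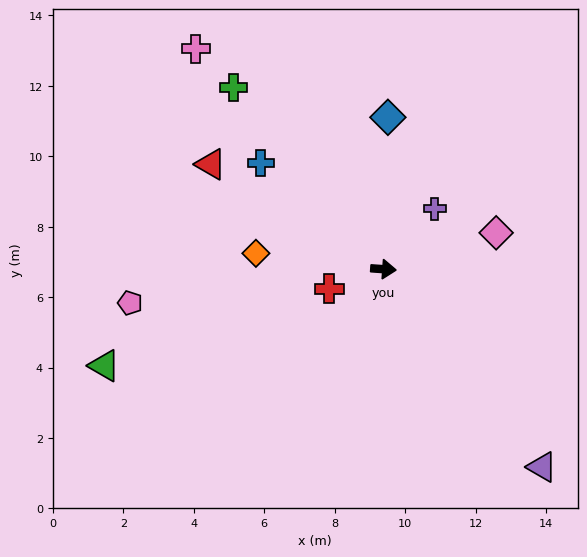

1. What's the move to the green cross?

turn left 134°, forward 6.7 m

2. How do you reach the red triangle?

turn left 153°, forward 5.7 m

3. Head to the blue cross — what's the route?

turn left 143°, forward 4.6 m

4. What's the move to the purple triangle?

turn right 47°, forward 7.2 m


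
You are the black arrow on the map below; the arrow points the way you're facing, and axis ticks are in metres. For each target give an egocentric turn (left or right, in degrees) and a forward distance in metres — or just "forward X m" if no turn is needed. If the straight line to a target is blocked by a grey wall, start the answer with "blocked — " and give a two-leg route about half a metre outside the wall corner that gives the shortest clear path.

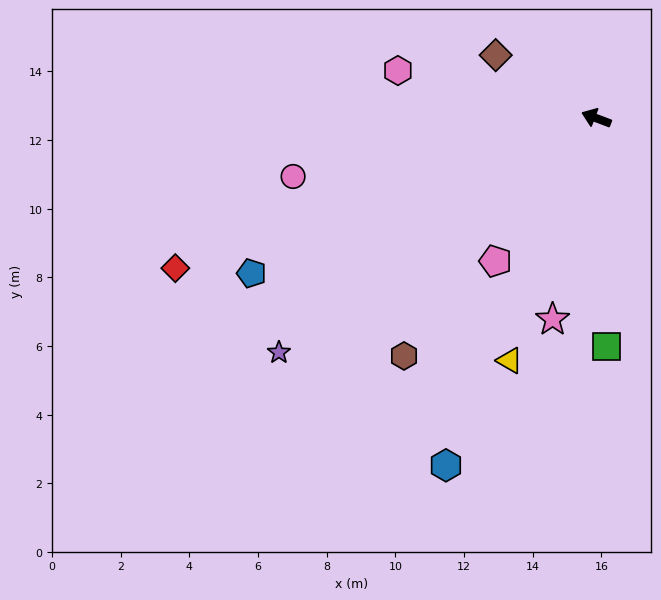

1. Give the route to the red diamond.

turn left 40°, forward 13.0 m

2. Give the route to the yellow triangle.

turn left 91°, forward 7.5 m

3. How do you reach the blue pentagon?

turn left 45°, forward 11.0 m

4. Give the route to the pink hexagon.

turn left 7°, forward 5.9 m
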